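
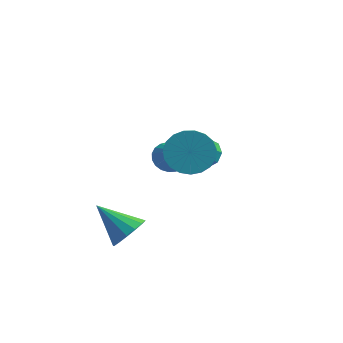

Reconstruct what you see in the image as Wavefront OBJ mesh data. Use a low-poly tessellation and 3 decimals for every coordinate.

v -1.316 -1.017 1.211
v -0.682 -0.425 1.621
v 0.011 -2.05 2.898
v -0.624 -2.643 2.489
v -1.002 -0.378 1.855
v -0.309 -2.003 3.132
v -1.377 -0.441 1.977
v -0.684 -2.067 3.254
v -1.741 -0.604 1.967
v -1.048 -2.23 3.244
v -2.032 -0.839 1.826
v -1.339 -2.464 3.103
v -2.199 -1.104 1.579
v -1.506 -2.73 2.856
v -2.213 -1.355 1.269
v -1.521 -2.98 2.546
v -2.073 -1.547 0.948
v -1.38 -3.172 2.225
v -1.801 -1.647 0.673
v -1.109 -3.272 1.95
v -1.446 -1.639 0.491
v -0.754 -3.264 1.768
v -1.068 -1.523 0.434
v -0.376 -3.148 1.711
v -0.734 -1.32 0.511
v -0.041 -2.945 1.788
v -0.499 -1.064 0.709
v 0.193 -2.689 1.986
v -0.407 -0.801 0.994
v 0.286 -2.426 2.271
v -0.471 -0.574 1.317
v 0.221 -2.2 2.594
v -2.808 -3.119 -2.274
v -2.305 -3.071 -1.615
v -4.192 -3.001 -1.226
v -2.365 -2.664 -1.739
v -2.543 -2.379 -2.007
v -2.792 -2.292 -2.346
v -3.046 -2.427 -2.665
v -3.235 -2.747 -2.88
v -3.31 -3.166 -2.933
v -3.251 -3.573 -2.808
v -3.073 -3.859 -2.541
v -2.823 -3.945 -2.202
v -2.57 -3.811 -1.882
v -2.38 -3.49 -1.667
v -3.306 1.601 -1.246
v -2.717 2.015 -1.369
v -2.654 0.959 -0.294
v -2.865 2.177 -1.159
v -3.089 2.239 -0.964
v -3.351 2.19 -0.818
v -3.604 2.04 -0.745
v -3.806 1.814 -0.759
v -3.922 1.551 -0.858
v -3.931 1.297 -1.023
v -3.832 1.095 -1.227
v -3.642 0.981 -1.434
v -3.393 0.974 -1.609
v -3.13 1.075 -1.721
v -2.897 1.267 -1.751
v -2.735 1.517 -1.693
v -2.671 1.782 -1.558
v -1.558 0.979 -0.145
v -1.274 0.526 -0.581
v -1.458 -0.312 0.169
v -1.742 0.141 0.605
v -0.942 0.707 -0.298
v -1.126 -0.131 0.453
v -0.899 1.015 0.057
v -1.083 0.177 0.807
v -1.164 1.307 0.317
v -1.348 0.469 1.068
v -1.614 1.445 0.361
v -1.798 0.606 1.111
v -2.037 1.365 0.168
v -2.221 0.527 0.918
v -2.236 1.104 -0.172
v -2.42 0.266 0.579
v -2.118 0.785 -0.499
v -2.302 -0.053 0.252
v -1.738 0.557 -0.661
v -1.922 -0.281 0.09
f 2 1 5
f 2 5 3
f 3 5 6
f 3 6 4
f 5 1 7
f 5 7 6
f 6 7 8
f 6 8 4
f 7 1 9
f 7 9 8
f 8 9 10
f 8 10 4
f 9 1 11
f 9 11 10
f 10 11 12
f 10 12 4
f 11 1 13
f 11 13 12
f 12 13 14
f 12 14 4
f 13 1 15
f 13 15 14
f 14 15 16
f 14 16 4
f 15 1 17
f 15 17 16
f 16 17 18
f 16 18 4
f 17 1 19
f 17 19 18
f 18 19 20
f 18 20 4
f 19 1 21
f 19 21 20
f 20 21 22
f 20 22 4
f 21 1 23
f 21 23 22
f 22 23 24
f 22 24 4
f 23 1 25
f 23 25 24
f 24 25 26
f 24 26 4
f 25 1 27
f 25 27 26
f 26 27 28
f 26 28 4
f 27 1 29
f 27 29 28
f 28 29 30
f 28 30 4
f 29 1 31
f 29 31 30
f 30 31 32
f 30 32 4
f 31 1 2
f 31 2 32
f 32 2 3
f 32 3 4
f 34 33 36
f 34 36 35
f 36 33 37
f 36 37 35
f 37 33 38
f 37 38 35
f 38 33 39
f 38 39 35
f 39 33 40
f 39 40 35
f 40 33 41
f 40 41 35
f 41 33 42
f 41 42 35
f 42 33 43
f 42 43 35
f 43 33 44
f 43 44 35
f 44 33 45
f 44 45 35
f 45 33 46
f 45 46 35
f 46 33 34
f 46 34 35
f 48 47 50
f 48 50 49
f 50 47 51
f 50 51 49
f 51 47 52
f 51 52 49
f 52 47 53
f 52 53 49
f 53 47 54
f 53 54 49
f 54 47 55
f 54 55 49
f 55 47 56
f 55 56 49
f 56 47 57
f 56 57 49
f 57 47 58
f 57 58 49
f 58 47 59
f 58 59 49
f 59 47 60
f 59 60 49
f 60 47 61
f 60 61 49
f 61 47 62
f 61 62 49
f 62 47 63
f 62 63 49
f 63 47 48
f 63 48 49
f 65 64 68
f 65 68 66
f 66 68 69
f 66 69 67
f 68 64 70
f 68 70 69
f 69 70 71
f 69 71 67
f 70 64 72
f 70 72 71
f 71 72 73
f 71 73 67
f 72 64 74
f 72 74 73
f 73 74 75
f 73 75 67
f 74 64 76
f 74 76 75
f 75 76 77
f 75 77 67
f 76 64 78
f 76 78 77
f 77 78 79
f 77 79 67
f 78 64 80
f 78 80 79
f 79 80 81
f 79 81 67
f 80 64 82
f 80 82 81
f 81 82 83
f 81 83 67
f 82 64 65
f 82 65 83
f 83 65 66
f 83 66 67



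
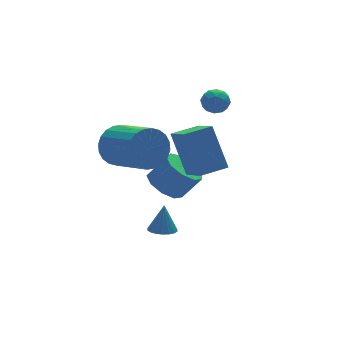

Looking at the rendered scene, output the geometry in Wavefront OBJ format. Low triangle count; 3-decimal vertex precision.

v 1.209 -1.29 -0.184
v 1.06 -0.22 1.663
v 1.327 0.077 -0.967
v 1.178 1.148 0.881
v 2.462 -1.328 -0.061
v 2.313 -0.257 1.787
v 2.58 0.04 -0.843
v 2.431 1.11 1.004
v 2.773 1.405 2.217
v 3.078 1.918 1.955
v 3.662 0.842 2.145
v 3.967 1.355 1.883
v 3.786 1.368 2.509
v 3.237 1.716 2.554
v 3.503 1.044 1.546
v 2.954 1.392 1.591
v 3.529 1.695 1.54
v 3.703 1.896 2.135
v 3.037 0.864 1.965
v 3.211 1.065 2.56
v 2.847 1.711 2.092
v 3.893 1.049 2.008
v 3.786 1.057 2.376
v 3.965 1.358 2.222
v 2.941 1.592 2.444
v 3.12 1.894 2.29
v 3.536 1.571 2.616
v 3.62 0.866 1.81
v 3.799 1.168 1.656
v 2.775 1.402 1.878
v 2.954 1.703 1.724
v 3.204 1.189 1.484
v 3.291 1.882 1.694
v 3.814 1.551 1.652
v 3.542 1.368 1.454
v 3.219 1.572 1.48
v 3.394 2 2.044
v 3.917 1.669 2.002
v 3.811 1.676 2.37
v 3.488 1.881 2.396
v 3.659 1.868 1.801
v 2.823 1.091 2.098
v 3.346 0.76 2.056
v 3.252 0.879 1.704
v 2.929 1.084 1.73
v 2.926 1.209 2.448
v 3.449 0.878 2.406
v 3.521 1.188 2.62
v 3.198 1.392 2.646
v 3.081 0.892 2.299
v -0.736 1.969 0.318
v -0.292 1.701 -0.56
v 0.101 -0.218 0.224
v -0.344 0.051 1.102
v 0.018 1.847 -0.358
v 0.411 -0.071 0.427
v 0.213 2.012 -0.053
v 0.606 0.093 0.732
v 0.263 2.171 0.309
v 0.656 0.252 1.094
v 0.162 2.298 0.672
v 0.555 0.379 1.457
v -0.077 2.376 0.981
v 0.316 0.457 1.766
v -0.415 2.392 1.189
v -0.023 0.473 1.974
v -0.803 2.343 1.264
v -0.41 0.424 2.049
v -1.181 2.238 1.196
v -0.788 0.319 1.98
v -1.491 2.091 0.993
v -1.098 0.173 1.778
v -1.686 1.927 0.688
v -1.293 0.008 1.473
v -1.736 1.768 0.326
v -1.343 -0.151 1.111
v -1.635 1.641 -0.037
v -1.242 -0.278 0.748
v -1.396 1.563 -0.346
v -1.003 -0.356 0.439
v -1.057 1.547 -0.554
v -0.665 -0.372 0.231
v -0.67 1.596 -0.629
v -0.277 -0.323 0.156
v 0.215 0.045 -3.961
v 0.698 0.398 -4.124
v 0.445 0.315 -2.699
v 0.488 0.577 -4.124
v 0.224 0.651 -4.092
v -0.041 0.605 -4.034
v -0.256 0.448 -3.961
v -0.378 0.211 -3.888
v -0.382 -0.059 -3.829
v -0.268 -0.308 -3.797
v -0.058 -0.487 -3.797
v 0.206 -0.561 -3.829
v 0.472 -0.515 -3.887
v 0.687 -0.358 -3.96
v 0.808 -0.121 -4.033
v 0.812 0.149 -4.092
v 1.123 1.561 -2.456
v 1.882 1.502 -3.008
v 2.636 1.18 -1.935
v 1.877 1.239 -1.384
v 1.819 2.102 -2.783
v 2.573 1.78 -1.711
v 1.43 2.448 -2.406
v 2.184 2.126 -1.334
v 0.897 2.379 -2.052
v 1.652 2.057 -0.98
v 0.471 1.928 -1.887
v 1.225 1.606 -0.815
v 0.349 1.304 -1.989
v 1.103 0.982 -0.916
v 0.589 0.801 -2.309
v 1.344 0.479 -1.236
v 1.079 0.654 -2.698
v 1.834 0.332 -1.626
v 1.59 0.931 -2.974
v 2.344 0.609 -1.902
f 2 4 1
f 5 2 1
f 1 4 3
f 3 5 1
f 2 8 4
f 6 2 5
f 6 8 2
f 4 8 3
f 7 5 3
f 3 8 7
f 7 6 5
f 8 6 7
f 9 46 25
f 46 20 49
f 25 49 14
f 46 49 25
f 9 25 21
f 25 14 26
f 21 26 10
f 25 26 21
f 9 21 30
f 21 10 31
f 30 31 16
f 21 31 30
f 9 30 42
f 30 16 45
f 42 45 19
f 30 45 42
f 9 42 46
f 42 19 50
f 46 50 20
f 42 50 46
f 10 26 37
f 26 14 40
f 37 40 18
f 26 40 37
f 14 49 27
f 49 20 48
f 27 48 13
f 49 48 27
f 20 50 47
f 50 19 43
f 47 43 11
f 50 43 47
f 19 45 44
f 45 16 32
f 44 32 15
f 45 32 44
f 16 31 36
f 31 10 33
f 36 33 17
f 31 33 36
f 12 38 24
f 38 18 39
f 24 39 13
f 38 39 24
f 12 24 22
f 24 13 23
f 22 23 11
f 24 23 22
f 12 22 29
f 22 11 28
f 29 28 15
f 22 28 29
f 12 29 34
f 29 15 35
f 34 35 17
f 29 35 34
f 12 34 38
f 34 17 41
f 38 41 18
f 34 41 38
f 13 39 27
f 39 18 40
f 27 40 14
f 39 40 27
f 11 23 47
f 23 13 48
f 47 48 20
f 23 48 47
f 15 28 44
f 28 11 43
f 44 43 19
f 28 43 44
f 17 35 36
f 35 15 32
f 36 32 16
f 35 32 36
f 18 41 37
f 41 17 33
f 37 33 10
f 41 33 37
f 52 51 55
f 52 55 53
f 53 55 56
f 53 56 54
f 55 51 57
f 55 57 56
f 56 57 58
f 56 58 54
f 57 51 59
f 57 59 58
f 58 59 60
f 58 60 54
f 59 51 61
f 59 61 60
f 60 61 62
f 60 62 54
f 61 51 63
f 61 63 62
f 62 63 64
f 62 64 54
f 63 51 65
f 63 65 64
f 64 65 66
f 64 66 54
f 65 51 67
f 65 67 66
f 66 67 68
f 66 68 54
f 67 51 69
f 67 69 68
f 68 69 70
f 68 70 54
f 69 51 71
f 69 71 70
f 70 71 72
f 70 72 54
f 71 51 73
f 71 73 72
f 72 73 74
f 72 74 54
f 73 51 75
f 73 75 74
f 74 75 76
f 74 76 54
f 75 51 77
f 75 77 76
f 76 77 78
f 76 78 54
f 77 51 79
f 77 79 78
f 78 79 80
f 78 80 54
f 79 51 81
f 79 81 80
f 80 81 82
f 80 82 54
f 81 51 83
f 81 83 82
f 82 83 84
f 82 84 54
f 83 51 52
f 83 52 84
f 84 52 53
f 84 53 54
f 86 85 88
f 86 88 87
f 88 85 89
f 88 89 87
f 89 85 90
f 89 90 87
f 90 85 91
f 90 91 87
f 91 85 92
f 91 92 87
f 92 85 93
f 92 93 87
f 93 85 94
f 93 94 87
f 94 85 95
f 94 95 87
f 95 85 96
f 95 96 87
f 96 85 97
f 96 97 87
f 97 85 98
f 97 98 87
f 98 85 99
f 98 99 87
f 99 85 100
f 99 100 87
f 100 85 86
f 100 86 87
f 102 101 105
f 102 105 103
f 103 105 106
f 103 106 104
f 105 101 107
f 105 107 106
f 106 107 108
f 106 108 104
f 107 101 109
f 107 109 108
f 108 109 110
f 108 110 104
f 109 101 111
f 109 111 110
f 110 111 112
f 110 112 104
f 111 101 113
f 111 113 112
f 112 113 114
f 112 114 104
f 113 101 115
f 113 115 114
f 114 115 116
f 114 116 104
f 115 101 117
f 115 117 116
f 116 117 118
f 116 118 104
f 117 101 119
f 117 119 118
f 118 119 120
f 118 120 104
f 119 101 102
f 119 102 120
f 120 102 103
f 120 103 104



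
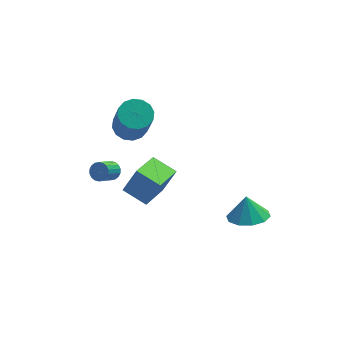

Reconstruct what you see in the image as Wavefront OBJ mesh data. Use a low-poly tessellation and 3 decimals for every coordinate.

v -0.362 3.154 1.151
v 0.097 3.815 1.482
v 0.181 2.807 3.379
v -0.278 2.146 3.049
v -0.334 3.922 1.558
v -0.25 2.915 3.456
v -0.772 3.824 1.525
v -0.688 2.816 3.423
v -1.1 3.546 1.392
v -1.016 2.538 3.29
v -1.231 3.163 1.195
v -1.147 2.155 3.092
v -1.129 2.777 0.985
v -1.045 1.77 2.883
v -0.821 2.493 0.821
v -0.737 1.485 2.718
v -0.39 2.385 0.744
v -0.306 1.378 2.642
v 0.048 2.484 0.777
v 0.132 1.476 2.675
v 0.376 2.762 0.91
v 0.46 1.754 2.808
v 0.507 3.145 1.108
v 0.591 2.137 3.005
v 0.405 3.53 1.317
v 0.489 2.523 3.215
v 3.859 -2.878 -0.737
v 4.85 -2.646 -0.808
v 3.841 -2.462 0.377
v 4.519 -2.145 -1
v 3.935 -1.925 -1.092
v 3.323 -2.068 -1.048
v 2.915 -2.521 -0.886
v 2.868 -3.11 -0.667
v 3.2 -3.611 -0.475
v 3.783 -3.831 -0.383
v 4.395 -3.688 -0.426
v 4.803 -3.235 -0.589
v -0.682 -1.876 0.238
v 0.001 -1.751 1.431
v -1.588 -1.001 0.664
v -0.905 -0.875 1.857
v 0.425 -0.345 -0.557
v 1.108 -0.219 0.636
v -0.481 0.531 -0.131
v 0.202 0.656 1.062
v -1.447 2.578 -1.635
v -1.174 2.134 -1.734
v -1.861 1.559 -1.044
v -2.133 2.002 -0.945
v -1.062 2.224 -1.547
v -1.748 1.649 -0.858
v -1.026 2.384 -1.377
v -1.712 1.809 -0.688
v -1.073 2.582 -1.259
v -1.76 2.007 -0.57
v -1.195 2.78 -1.215
v -1.881 2.204 -0.525
v -1.366 2.937 -1.254
v -2.052 2.362 -0.565
v -1.553 3.023 -1.368
v -2.239 2.448 -0.679
v -1.719 3.021 -1.536
v -2.406 2.446 -0.846
v -1.832 2.931 -1.722
v -2.518 2.356 -1.033
v -1.868 2.771 -1.892
v -2.554 2.196 -1.203
v -1.82 2.573 -2.01
v -2.507 1.998 -1.321
v -1.699 2.376 -2.055
v -2.385 1.8 -1.365
v -1.528 2.218 -2.015
v -2.214 1.643 -1.326
v -1.341 2.132 -1.901
v -2.027 1.557 -1.212
f 2 1 5
f 2 5 3
f 3 5 6
f 3 6 4
f 5 1 7
f 5 7 6
f 6 7 8
f 6 8 4
f 7 1 9
f 7 9 8
f 8 9 10
f 8 10 4
f 9 1 11
f 9 11 10
f 10 11 12
f 10 12 4
f 11 1 13
f 11 13 12
f 12 13 14
f 12 14 4
f 13 1 15
f 13 15 14
f 14 15 16
f 14 16 4
f 15 1 17
f 15 17 16
f 16 17 18
f 16 18 4
f 17 1 19
f 17 19 18
f 18 19 20
f 18 20 4
f 19 1 21
f 19 21 20
f 20 21 22
f 20 22 4
f 21 1 23
f 21 23 22
f 22 23 24
f 22 24 4
f 23 1 25
f 23 25 24
f 24 25 26
f 24 26 4
f 25 1 2
f 25 2 26
f 26 2 3
f 26 3 4
f 28 27 30
f 28 30 29
f 30 27 31
f 30 31 29
f 31 27 32
f 31 32 29
f 32 27 33
f 32 33 29
f 33 27 34
f 33 34 29
f 34 27 35
f 34 35 29
f 35 27 36
f 35 36 29
f 36 27 37
f 36 37 29
f 37 27 38
f 37 38 29
f 38 27 28
f 38 28 29
f 40 42 39
f 43 40 39
f 39 42 41
f 41 43 39
f 40 46 42
f 44 40 43
f 44 46 40
f 42 46 41
f 45 43 41
f 41 46 45
f 45 44 43
f 46 44 45
f 48 47 51
f 48 51 49
f 49 51 52
f 49 52 50
f 51 47 53
f 51 53 52
f 52 53 54
f 52 54 50
f 53 47 55
f 53 55 54
f 54 55 56
f 54 56 50
f 55 47 57
f 55 57 56
f 56 57 58
f 56 58 50
f 57 47 59
f 57 59 58
f 58 59 60
f 58 60 50
f 59 47 61
f 59 61 60
f 60 61 62
f 60 62 50
f 61 47 63
f 61 63 62
f 62 63 64
f 62 64 50
f 63 47 65
f 63 65 64
f 64 65 66
f 64 66 50
f 65 47 67
f 65 67 66
f 66 67 68
f 66 68 50
f 67 47 69
f 67 69 68
f 68 69 70
f 68 70 50
f 69 47 71
f 69 71 70
f 70 71 72
f 70 72 50
f 71 47 73
f 71 73 72
f 72 73 74
f 72 74 50
f 73 47 75
f 73 75 74
f 74 75 76
f 74 76 50
f 75 47 48
f 75 48 76
f 76 48 49
f 76 49 50



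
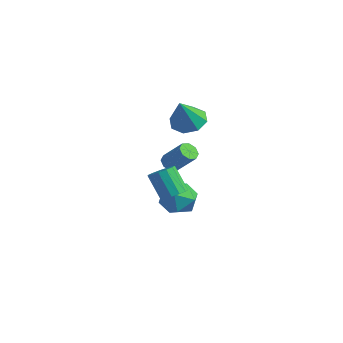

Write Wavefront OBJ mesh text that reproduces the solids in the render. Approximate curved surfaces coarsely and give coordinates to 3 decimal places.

v 0.178 1.896 -1.214
v 0.631 1.975 -1.629
v 1.755 2.303 -0.342
v 1.302 2.224 0.074
v 0.402 2.379 -1.532
v 1.526 2.706 -0.245
v 0.041 2.5 -1.248
v 1.166 2.828 0.039
v -0.239 2.267 -0.944
v 0.885 2.595 0.343
v -0.275 1.817 -0.798
v 0.849 2.145 0.489
v -0.046 1.414 -0.895
v 1.078 1.741 0.392
v 0.314 1.292 -1.179
v 1.439 1.62 0.108
v 0.595 1.525 -1.483
v 1.719 1.853 -0.196
v 0.592 2.38 -4.295
v 1.744 2.018 -4.344
v 0.336 1.342 -2.656
v 1.488 0.98 -2.705
v 1.228 2.135 -2.461
v 1.386 2.776 -3.473
v 0.694 0.584 -3.527
v 0.852 1.225 -4.539
v 1.807 0.907 -3.87
v 2.137 1.866 -3.211
v -0.057 1.494 -3.789
v 0.273 2.453 -3.13
v 3.659 -1.043 -0.777
v 4.079 -1.616 -0.479
v 3.1 -1.63 0.874
v 2.681 -1.057 0.577
v 4.262 -1.247 -0.343
v 3.283 -1.261 1.01
v 4.254 -0.814 -0.344
v 3.275 -0.827 1.009
v 4.057 -0.453 -0.483
v 3.078 -0.466 0.87
v 3.734 -0.279 -0.715
v 2.755 -0.293 0.638
v 3.387 -0.349 -0.967
v 2.408 -0.362 0.386
v 3.127 -0.638 -1.158
v 2.148 -0.652 0.195
v 3.036 -1.057 -1.228
v 2.057 -1.07 0.125
v 3.142 -1.471 -1.155
v 2.164 -1.484 0.198
v 3.413 -1.749 -0.961
v 2.435 -1.763 0.392
v 3.762 -1.803 -0.709
v 2.784 -1.817 0.644
v 1.287 2.177 2.472
v 1.752 1.371 1.986
v 1.553 1.283 4.208
v 2.274 1.944 2.201
v 2.217 2.653 2.575
v 1.616 3.083 2.889
v 0.821 2.983 2.959
v 0.3 2.41 2.744
v 0.356 1.701 2.37
v 0.958 1.271 2.056
f 2 1 5
f 2 5 3
f 3 5 6
f 3 6 4
f 5 1 7
f 5 7 6
f 6 7 8
f 6 8 4
f 7 1 9
f 7 9 8
f 8 9 10
f 8 10 4
f 9 1 11
f 9 11 10
f 10 11 12
f 10 12 4
f 11 1 13
f 11 13 12
f 12 13 14
f 12 14 4
f 13 1 15
f 13 15 14
f 14 15 16
f 14 16 4
f 15 1 17
f 15 17 16
f 16 17 18
f 16 18 4
f 17 1 2
f 17 2 18
f 18 2 3
f 18 3 4
f 19 30 24
f 19 24 20
f 19 20 26
f 19 26 29
f 19 29 30
f 20 24 28
f 24 30 23
f 30 29 21
f 29 26 25
f 26 20 27
f 22 28 23
f 22 23 21
f 22 21 25
f 22 25 27
f 22 27 28
f 23 28 24
f 21 23 30
f 25 21 29
f 27 25 26
f 28 27 20
f 32 31 35
f 32 35 33
f 33 35 36
f 33 36 34
f 35 31 37
f 35 37 36
f 36 37 38
f 36 38 34
f 37 31 39
f 37 39 38
f 38 39 40
f 38 40 34
f 39 31 41
f 39 41 40
f 40 41 42
f 40 42 34
f 41 31 43
f 41 43 42
f 42 43 44
f 42 44 34
f 43 31 45
f 43 45 44
f 44 45 46
f 44 46 34
f 45 31 47
f 45 47 46
f 46 47 48
f 46 48 34
f 47 31 49
f 47 49 48
f 48 49 50
f 48 50 34
f 49 31 51
f 49 51 50
f 50 51 52
f 50 52 34
f 51 31 53
f 51 53 52
f 52 53 54
f 52 54 34
f 53 31 32
f 53 32 54
f 54 32 33
f 54 33 34
f 56 55 58
f 56 58 57
f 58 55 59
f 58 59 57
f 59 55 60
f 59 60 57
f 60 55 61
f 60 61 57
f 61 55 62
f 61 62 57
f 62 55 63
f 62 63 57
f 63 55 64
f 63 64 57
f 64 55 56
f 64 56 57



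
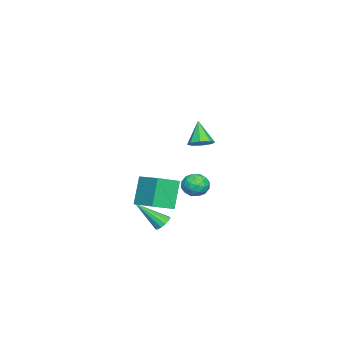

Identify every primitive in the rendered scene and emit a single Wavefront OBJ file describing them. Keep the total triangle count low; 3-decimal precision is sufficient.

v 1.28 1.014 2.892
v 1.847 0.609 3.11
v 0.5 0.606 4.168
v 1.876 1.135 3.296
v 1.556 1.59 3.245
v 1.074 1.707 2.988
v 0.713 1.418 2.674
v 0.684 0.892 2.489
v 1.004 0.437 2.539
v 1.486 0.32 2.797
v -0.801 -1.787 -4.485
v -0.519 -2.109 -4.877
v -0.479 -3.273 -3.035
v -0.294 -1.92 -4.733
v -0.229 -1.689 -4.511
v -0.347 -1.49 -4.28
v -0.608 -1.384 -4.114
v -0.93 -1.407 -4.066
v -1.212 -1.551 -4.151
v -1.362 -1.769 -4.341
v -1.335 -1.993 -4.578
v -1.137 -2.152 -4.784
v -0.833 -2.195 -4.896
v -1.626 0.611 -1.331
v -0.785 0.578 -1.322
v -1.675 -0.718 -1.618
v -0.834 -0.751 -1.609
v -1.258 -0.624 -0.893
v -1.228 0.198 -0.716
v -1.232 -0.338 -2.224
v -1.202 0.484 -2.047
v -0.542 -0.008 -1.874
v -0.558 -0.185 -1.051
v -1.902 0.045 -1.889
v -1.918 -0.132 -1.066
v -1.201 0.712 -1.302
v -1.259 -0.852 -1.638
v -1.508 -0.777 -1.218
v -1.014 -0.796 -1.212
v -1.461 0.488 -0.946
v -0.967 0.469 -0.94
v -1.245 -0.238 -0.688
v -1.493 -0.609 -2
v -0.999 -0.628 -1.994
v -1.446 0.656 -1.728
v -0.952 0.637 -1.722
v -1.215 0.098 -2.252
v -0.564 0.347 -1.62
v -0.593 -0.434 -1.789
v -0.827 -0.191 -2.15
v -0.809 0.292 -2.046
v -0.574 0.244 -1.137
v -0.602 -0.538 -1.305
v -0.851 -0.463 -0.885
v -0.834 0.02 -0.781
v -0.431 -0.101 -1.461
v -1.858 0.398 -1.635
v -1.886 -0.384 -1.803
v -1.626 -0.16 -2.159
v -1.609 0.323 -2.055
v -1.867 0.294 -1.151
v -1.896 -0.487 -1.32
v -1.651 -0.432 -0.894
v -1.633 0.051 -0.79
v -2.029 -0.039 -1.479
v -3.06 -4.274 -4.431
v -4.003 -4.261 -2.656
v -4.071 -3.309 -4.975
v -5.015 -3.297 -3.2
v -1.965 -2.803 -3.86
v -2.909 -2.791 -2.085
v -2.977 -1.839 -4.404
v -3.92 -1.826 -2.629
f 2 1 4
f 2 4 3
f 4 1 5
f 4 5 3
f 5 1 6
f 5 6 3
f 6 1 7
f 6 7 3
f 7 1 8
f 7 8 3
f 8 1 9
f 8 9 3
f 9 1 10
f 9 10 3
f 10 1 2
f 10 2 3
f 12 11 14
f 12 14 13
f 14 11 15
f 14 15 13
f 15 11 16
f 15 16 13
f 16 11 17
f 16 17 13
f 17 11 18
f 17 18 13
f 18 11 19
f 18 19 13
f 19 11 20
f 19 20 13
f 20 11 21
f 20 21 13
f 21 11 22
f 21 22 13
f 22 11 23
f 22 23 13
f 23 11 12
f 23 12 13
f 24 61 40
f 61 35 64
f 40 64 29
f 61 64 40
f 24 40 36
f 40 29 41
f 36 41 25
f 40 41 36
f 24 36 45
f 36 25 46
f 45 46 31
f 36 46 45
f 24 45 57
f 45 31 60
f 57 60 34
f 45 60 57
f 24 57 61
f 57 34 65
f 61 65 35
f 57 65 61
f 25 41 52
f 41 29 55
f 52 55 33
f 41 55 52
f 29 64 42
f 64 35 63
f 42 63 28
f 64 63 42
f 35 65 62
f 65 34 58
f 62 58 26
f 65 58 62
f 34 60 59
f 60 31 47
f 59 47 30
f 60 47 59
f 31 46 51
f 46 25 48
f 51 48 32
f 46 48 51
f 27 53 39
f 53 33 54
f 39 54 28
f 53 54 39
f 27 39 37
f 39 28 38
f 37 38 26
f 39 38 37
f 27 37 44
f 37 26 43
f 44 43 30
f 37 43 44
f 27 44 49
f 44 30 50
f 49 50 32
f 44 50 49
f 27 49 53
f 49 32 56
f 53 56 33
f 49 56 53
f 28 54 42
f 54 33 55
f 42 55 29
f 54 55 42
f 26 38 62
f 38 28 63
f 62 63 35
f 38 63 62
f 30 43 59
f 43 26 58
f 59 58 34
f 43 58 59
f 32 50 51
f 50 30 47
f 51 47 31
f 50 47 51
f 33 56 52
f 56 32 48
f 52 48 25
f 56 48 52
f 67 69 66
f 70 67 66
f 66 69 68
f 68 70 66
f 67 73 69
f 71 67 70
f 71 73 67
f 69 73 68
f 72 70 68
f 68 73 72
f 72 71 70
f 73 71 72



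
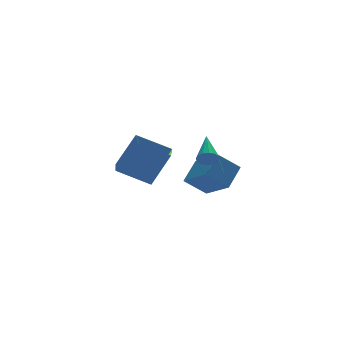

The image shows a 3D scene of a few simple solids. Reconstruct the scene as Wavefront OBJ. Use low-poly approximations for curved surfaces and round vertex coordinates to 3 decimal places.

v -3.019 -2.986 2.059
v -1.732 -2.404 3.53
v -2.476 -1.677 1.066
v -1.188 -1.096 2.538
v -1.672 -4.104 1.322
v -0.384 -3.523 2.794
v -1.128 -2.796 0.33
v 0.159 -2.214 1.801
v 2.989 -0.192 -0.713
v 4.023 0.562 0.23
v 2.638 1.621 -1.776
v 3.672 2.374 -0.832
v 4.108 -0.534 -1.668
v 5.142 0.219 -0.724
v 3.757 1.278 -2.73
v 4.791 2.032 -1.787
v 2.78 -0.87 0.651
v 2.987 -1.211 1.085
v 3.44 0.67 1.549
v 3.216 -1.192 0.884
v 3.328 -1.086 0.62
v 3.294 -0.922 0.365
v 3.122 -0.744 0.186
v 2.858 -0.6 0.132
v 2.574 -0.528 0.217
v 2.345 -0.547 0.418
v 2.233 -0.653 0.682
v 2.267 -0.817 0.937
v 2.439 -0.995 1.116
v 2.703 -1.139 1.17
f 2 4 1
f 5 2 1
f 1 4 3
f 3 5 1
f 2 8 4
f 6 2 5
f 6 8 2
f 4 8 3
f 7 5 3
f 3 8 7
f 7 6 5
f 8 6 7
f 10 12 9
f 13 10 9
f 9 12 11
f 11 13 9
f 10 16 12
f 14 10 13
f 14 16 10
f 12 16 11
f 15 13 11
f 11 16 15
f 15 14 13
f 16 14 15
f 18 17 20
f 18 20 19
f 20 17 21
f 20 21 19
f 21 17 22
f 21 22 19
f 22 17 23
f 22 23 19
f 23 17 24
f 23 24 19
f 24 17 25
f 24 25 19
f 25 17 26
f 25 26 19
f 26 17 27
f 26 27 19
f 27 17 28
f 27 28 19
f 28 17 29
f 28 29 19
f 29 17 30
f 29 30 19
f 30 17 18
f 30 18 19



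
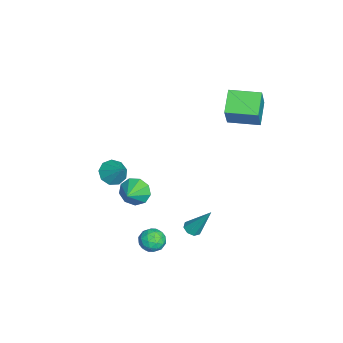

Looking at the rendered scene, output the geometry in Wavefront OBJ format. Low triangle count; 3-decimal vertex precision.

v 2.553 0.66 -2.867
v 3.068 0.793 -3.043
v 2.907 1.7 -1.053
v 2.775 1.086 -3.154
v 2.353 1.13 -3.097
v 2.048 0.898 -2.904
v 2.039 0.527 -2.69
v 2.331 0.234 -2.579
v 2.754 0.19 -2.636
v 3.059 0.422 -2.829
v 2.982 -2.426 0.49
v 3.407 -1.814 -0.032
v 4.158 -2.714 1.11
v 3.2 -1.542 0.488
v 2.891 -1.684 1.009
v 2.624 -2.172 1.288
v 2.525 -2.779 1.193
v 2.64 -3.221 0.77
v 2.914 -3.291 0.216
v 3.221 -2.955 -0.21
v 3.415 -2.372 -0.308
v 3.39 -0.727 -3.092
v 4.056 -1.089 -3.406
v 2.704 -1.851 -3.254
v 3.37 -2.213 -3.568
v 3.347 -2.015 -2.773
v 3.772 -1.32 -2.672
v 2.988 -1.62 -3.988
v 3.413 -0.925 -3.887
v 3.808 -1.64 -3.96
v 4.03 -1.884 -3.209
v 2.73 -1.056 -3.451
v 2.952 -1.3 -2.7
v 3.783 -0.809 -3.234
v 2.977 -2.131 -3.426
v 2.963 -2.014 -2.958
v 3.355 -2.227 -3.143
v 3.616 -0.945 -2.803
v 4.008 -1.158 -2.988
v 3.591 -1.702 -2.616
v 2.752 -1.782 -3.672
v 3.144 -1.995 -3.857
v 3.405 -0.713 -3.517
v 3.797 -0.926 -3.702
v 3.169 -1.238 -4.044
v 4.029 -1.346 -3.745
v 3.626 -2.007 -3.84
v 3.401 -1.658 -4.087
v 3.651 -1.25 -4.028
v 4.159 -1.489 -3.303
v 3.756 -2.15 -3.399
v 3.743 -2.034 -2.931
v 3.992 -1.625 -2.872
v 4.013 -1.814 -3.629
v 3.004 -0.79 -3.261
v 2.601 -1.451 -3.357
v 2.768 -1.315 -3.788
v 3.017 -0.906 -3.729
v 3.134 -0.933 -2.82
v 2.731 -1.594 -2.915
v 3.109 -1.69 -2.632
v 3.359 -1.282 -2.573
v 2.747 -1.126 -3.031
v -2.431 -4.298 -2.708
v -1.958 -3.894 -3.345
v -1.549 -3.602 -1.612
v -2.431 -3.547 -3.185
v -2.904 -3.55 -2.802
v -3.156 -3.904 -2.376
v -3.069 -4.442 -2.104
v -2.683 -4.913 -2.116
v -2.179 -5.096 -2.405
v -1.793 -4.906 -2.835
v -1.706 -4.431 -3.207
v -4.151 2.298 2.837
v -3.227 2.182 4.424
v -3.971 4.179 2.87
v -3.048 4.063 4.457
v -2.732 2.177 2.003
v -1.809 2.061 3.59
v -2.553 4.058 2.036
v -1.629 3.942 3.623
f 2 1 4
f 2 4 3
f 4 1 5
f 4 5 3
f 5 1 6
f 5 6 3
f 6 1 7
f 6 7 3
f 7 1 8
f 7 8 3
f 8 1 9
f 8 9 3
f 9 1 10
f 9 10 3
f 10 1 2
f 10 2 3
f 12 11 14
f 12 14 13
f 14 11 15
f 14 15 13
f 15 11 16
f 15 16 13
f 16 11 17
f 16 17 13
f 17 11 18
f 17 18 13
f 18 11 19
f 18 19 13
f 19 11 20
f 19 20 13
f 20 11 21
f 20 21 13
f 21 11 12
f 21 12 13
f 22 59 38
f 59 33 62
f 38 62 27
f 59 62 38
f 22 38 34
f 38 27 39
f 34 39 23
f 38 39 34
f 22 34 43
f 34 23 44
f 43 44 29
f 34 44 43
f 22 43 55
f 43 29 58
f 55 58 32
f 43 58 55
f 22 55 59
f 55 32 63
f 59 63 33
f 55 63 59
f 23 39 50
f 39 27 53
f 50 53 31
f 39 53 50
f 27 62 40
f 62 33 61
f 40 61 26
f 62 61 40
f 33 63 60
f 63 32 56
f 60 56 24
f 63 56 60
f 32 58 57
f 58 29 45
f 57 45 28
f 58 45 57
f 29 44 49
f 44 23 46
f 49 46 30
f 44 46 49
f 25 51 37
f 51 31 52
f 37 52 26
f 51 52 37
f 25 37 35
f 37 26 36
f 35 36 24
f 37 36 35
f 25 35 42
f 35 24 41
f 42 41 28
f 35 41 42
f 25 42 47
f 42 28 48
f 47 48 30
f 42 48 47
f 25 47 51
f 47 30 54
f 51 54 31
f 47 54 51
f 26 52 40
f 52 31 53
f 40 53 27
f 52 53 40
f 24 36 60
f 36 26 61
f 60 61 33
f 36 61 60
f 28 41 57
f 41 24 56
f 57 56 32
f 41 56 57
f 30 48 49
f 48 28 45
f 49 45 29
f 48 45 49
f 31 54 50
f 54 30 46
f 50 46 23
f 54 46 50
f 65 64 67
f 65 67 66
f 67 64 68
f 67 68 66
f 68 64 69
f 68 69 66
f 69 64 70
f 69 70 66
f 70 64 71
f 70 71 66
f 71 64 72
f 71 72 66
f 72 64 73
f 72 73 66
f 73 64 74
f 73 74 66
f 74 64 65
f 74 65 66
f 76 78 75
f 79 76 75
f 75 78 77
f 77 79 75
f 76 82 78
f 80 76 79
f 80 82 76
f 78 82 77
f 81 79 77
f 77 82 81
f 81 80 79
f 82 80 81



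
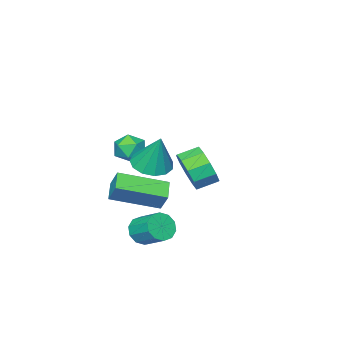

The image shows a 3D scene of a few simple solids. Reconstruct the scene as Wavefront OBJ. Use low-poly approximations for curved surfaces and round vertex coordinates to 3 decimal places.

v 1.441 2.825 -2.106
v 2.151 2.813 -2.104
v 2.169 3.902 -1.452
v 1.459 3.915 -1.454
v 2.02 3.029 -2.463
v 2.038 4.119 -1.81
v 1.669 3.168 -2.685
v 1.686 4.258 -2.032
v 1.23 3.176 -2.686
v 1.247 4.266 -2.034
v 0.872 3.05 -2.466
v 0.889 4.139 -1.813
v 0.731 2.838 -2.108
v 0.749 3.927 -1.456
v 0.862 2.621 -1.75
v 0.88 3.711 -1.097
v 1.214 2.482 -1.528
v 1.231 3.572 -0.875
v 1.653 2.474 -1.526
v 1.67 3.564 -0.874
v 2.011 2.601 -1.747
v 2.028 3.69 -1.094
v 1.084 2.982 1.621
v 1.949 2.822 1.606
v 1.236 3.658 3.239
v 1.888 3.278 1.421
v 1.572 3.641 1.3
v 1.1 3.794 1.281
v 0.624 3.689 1.369
v 0.293 3.36 1.538
v 0.214 2.912 1.733
v 0.41 2.485 1.892
v 0.82 2.217 1.965
v 1.314 2.191 1.929
v 1.735 2.417 1.795
v -0.392 2.065 -0.908
v -0.287 2.593 -0.065
v 0.265 2.642 -1.351
v 0.37 3.17 -0.508
v 1.21 0.73 -0.272
v 1.315 1.258 0.571
v 1.867 1.307 -0.715
v 1.972 1.835 0.128
v -3.187 0.691 -1.159
v -2.685 0.87 -0.243
v -3.511 1.349 0.116
v -4.013 1.169 -0.801
v -2.565 1.375 -0.642
v -3.391 1.854 -0.283
v -2.683 1.62 -1.238
v -3.509 2.098 -0.88
v -2.993 1.509 -1.805
v -3.819 1.988 -1.446
v -3.377 1.085 -2.125
v -4.203 1.564 -1.766
v -3.689 0.511 -2.076
v -4.515 0.99 -1.717
v -3.809 0.006 -1.677
v -4.635 0.485 -1.318
v -3.691 -0.238 -1.08
v -4.517 0.24 -0.722
v -3.381 -0.128 -0.514
v -4.207 0.351 -0.155
v -2.997 0.296 -0.194
v -3.823 0.775 0.165
v -0.023 1.443 2.009
v 0.318 1.808 1.44
v 0.762 0.512 1.88
v 1.103 0.877 1.311
v 1.164 1.138 2.019
v 0.679 1.714 2.098
v 0.401 0.606 1.222
v -0.084 1.182 1.301
v 0.58 1.291 0.953
v 1.051 1.62 1.446
v 0.029 0.7 1.874
v 0.5 1.029 2.367
f 2 1 5
f 2 5 3
f 3 5 6
f 3 6 4
f 5 1 7
f 5 7 6
f 6 7 8
f 6 8 4
f 7 1 9
f 7 9 8
f 8 9 10
f 8 10 4
f 9 1 11
f 9 11 10
f 10 11 12
f 10 12 4
f 11 1 13
f 11 13 12
f 12 13 14
f 12 14 4
f 13 1 15
f 13 15 14
f 14 15 16
f 14 16 4
f 15 1 17
f 15 17 16
f 16 17 18
f 16 18 4
f 17 1 19
f 17 19 18
f 18 19 20
f 18 20 4
f 19 1 21
f 19 21 20
f 20 21 22
f 20 22 4
f 21 1 2
f 21 2 22
f 22 2 3
f 22 3 4
f 24 23 26
f 24 26 25
f 26 23 27
f 26 27 25
f 27 23 28
f 27 28 25
f 28 23 29
f 28 29 25
f 29 23 30
f 29 30 25
f 30 23 31
f 30 31 25
f 31 23 32
f 31 32 25
f 32 23 33
f 32 33 25
f 33 23 34
f 33 34 25
f 34 23 35
f 34 35 25
f 35 23 24
f 35 24 25
f 37 39 36
f 40 37 36
f 36 39 38
f 38 40 36
f 37 43 39
f 41 37 40
f 41 43 37
f 39 43 38
f 42 40 38
f 38 43 42
f 42 41 40
f 43 41 42
f 45 44 48
f 45 48 46
f 46 48 49
f 46 49 47
f 48 44 50
f 48 50 49
f 49 50 51
f 49 51 47
f 50 44 52
f 50 52 51
f 51 52 53
f 51 53 47
f 52 44 54
f 52 54 53
f 53 54 55
f 53 55 47
f 54 44 56
f 54 56 55
f 55 56 57
f 55 57 47
f 56 44 58
f 56 58 57
f 57 58 59
f 57 59 47
f 58 44 60
f 58 60 59
f 59 60 61
f 59 61 47
f 60 44 62
f 60 62 61
f 61 62 63
f 61 63 47
f 62 44 64
f 62 64 63
f 63 64 65
f 63 65 47
f 64 44 45
f 64 45 65
f 65 45 46
f 65 46 47
f 66 77 71
f 66 71 67
f 66 67 73
f 66 73 76
f 66 76 77
f 67 71 75
f 71 77 70
f 77 76 68
f 76 73 72
f 73 67 74
f 69 75 70
f 69 70 68
f 69 68 72
f 69 72 74
f 69 74 75
f 70 75 71
f 68 70 77
f 72 68 76
f 74 72 73
f 75 74 67



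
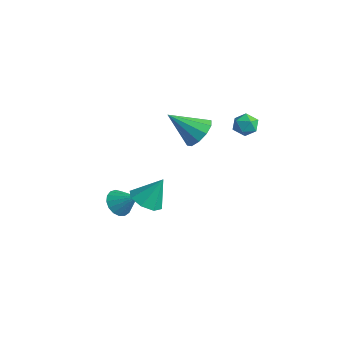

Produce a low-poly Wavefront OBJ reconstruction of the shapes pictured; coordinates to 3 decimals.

v 0.622 2.693 1.138
v 1.374 2.507 1.577
v -0.322 1.627 2.302
v 1.15 2.954 1.805
v 0.725 3.302 1.779
v 0.26 3.417 1.507
v -0.066 3.256 1.095
v -0.129 2.879 0.699
v 0.095 2.432 0.47
v 0.52 2.084 0.497
v 0.985 1.969 0.768
v 1.311 2.13 1.181
v 2.391 -1.671 -0.346
v 3.2 -1.853 -0.478
v 2.749 -0.989 0.906
v 3.03 -1.29 -0.736
v 2.485 -0.95 -0.766
v 1.885 -1.033 -0.549
v 1.582 -1.489 -0.214
v 1.753 -2.053 0.045
v 2.298 -2.393 0.074
v 2.897 -2.31 -0.142
v 4.179 3.086 3.789
v 4.519 2.688 3.419
v 3.361 2.452 3.721
v 3.701 2.054 3.351
v 3.849 2.12 3.971
v 4.355 2.512 4.013
v 3.525 2.628 3.127
v 4.031 3.02 3.169
v 4.114 2.405 3.009
v 4.315 2.09 3.531
v 3.565 3.05 3.609
v 3.766 2.735 4.131
v -0.544 -0.989 -2.67
v -0.024 -1.362 -3.061
v 0.344 -0.591 -1.87
v -0.031 -1.038 -3.215
v -0.156 -0.702 -3.244
v -0.369 -0.433 -3.141
v -0.623 -0.29 -2.931
v -0.858 -0.308 -2.66
v -1.022 -0.482 -2.392
v -1.076 -0.772 -2.188
v -1.008 -1.112 -2.094
v -0.834 -1.424 -2.132
v -0.593 -1.636 -2.293
v -0.342 -1.7 -2.541
v -0.136 -1.601 -2.818
f 2 1 4
f 2 4 3
f 4 1 5
f 4 5 3
f 5 1 6
f 5 6 3
f 6 1 7
f 6 7 3
f 7 1 8
f 7 8 3
f 8 1 9
f 8 9 3
f 9 1 10
f 9 10 3
f 10 1 11
f 10 11 3
f 11 1 12
f 11 12 3
f 12 1 2
f 12 2 3
f 14 13 16
f 14 16 15
f 16 13 17
f 16 17 15
f 17 13 18
f 17 18 15
f 18 13 19
f 18 19 15
f 19 13 20
f 19 20 15
f 20 13 21
f 20 21 15
f 21 13 22
f 21 22 15
f 22 13 14
f 22 14 15
f 23 34 28
f 23 28 24
f 23 24 30
f 23 30 33
f 23 33 34
f 24 28 32
f 28 34 27
f 34 33 25
f 33 30 29
f 30 24 31
f 26 32 27
f 26 27 25
f 26 25 29
f 26 29 31
f 26 31 32
f 27 32 28
f 25 27 34
f 29 25 33
f 31 29 30
f 32 31 24
f 36 35 38
f 36 38 37
f 38 35 39
f 38 39 37
f 39 35 40
f 39 40 37
f 40 35 41
f 40 41 37
f 41 35 42
f 41 42 37
f 42 35 43
f 42 43 37
f 43 35 44
f 43 44 37
f 44 35 45
f 44 45 37
f 45 35 46
f 45 46 37
f 46 35 47
f 46 47 37
f 47 35 48
f 47 48 37
f 48 35 49
f 48 49 37
f 49 35 36
f 49 36 37



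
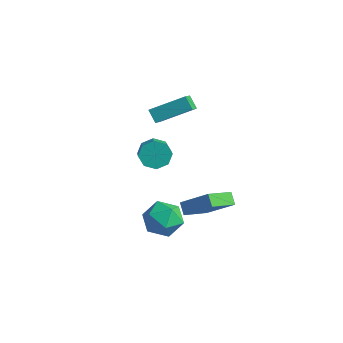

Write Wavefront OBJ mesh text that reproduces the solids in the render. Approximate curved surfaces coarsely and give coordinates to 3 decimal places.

v -2.398 3.542 2.35
v -3.028 3.617 3.003
v -1.228 5.089 3.302
v -1.858 5.164 3.954
v -1.802 2.676 3.026
v -2.432 2.751 3.678
v -0.632 4.223 3.977
v -1.262 4.298 4.63
v 0.82 2.319 -2.751
v 0.249 2.567 -2.203
v 0.803 3.996 -3.53
v 0.232 4.245 -2.982
v 2.328 2.935 -1.458
v 1.757 3.184 -0.91
v 2.311 4.613 -2.237
v 1.74 4.861 -1.689
v -0.69 1.799 -2.239
v 0.025 2.672 -2.729
v -0.005 0.488 -3.571
v 0.71 1.361 -4.061
v 0.955 0.924 -2.938
v 0.532 1.734 -2.114
v -0.512 1.426 -4.186
v -0.935 2.236 -3.362
v 0.135 2.441 -3.932
v 1.042 2.131 -3.161
v -1.022 1.029 -3.139
v -0.115 0.719 -2.368
v -1.407 2.241 1.102
v -0.756 2.57 0.575
v 0.078 1.908 1.191
v -0.573 1.579 1.718
v -0.862 2.957 1.135
v -0.029 2.295 1.751
v -1.287 2.924 1.676
v -0.454 2.262 2.291
v -1.783 2.492 1.881
v -0.949 1.829 2.496
v -2.058 1.912 1.629
v -1.224 1.25 2.245
v -1.951 1.525 1.069
v -1.118 0.863 1.685
v -1.526 1.558 0.529
v -0.693 0.896 1.144
v -1.031 1.991 0.324
v -0.197 1.328 0.939
f 2 4 1
f 5 2 1
f 1 4 3
f 3 5 1
f 2 8 4
f 6 2 5
f 6 8 2
f 4 8 3
f 7 5 3
f 3 8 7
f 7 6 5
f 8 6 7
f 10 12 9
f 13 10 9
f 9 12 11
f 11 13 9
f 10 16 12
f 14 10 13
f 14 16 10
f 12 16 11
f 15 13 11
f 11 16 15
f 15 14 13
f 16 14 15
f 17 28 22
f 17 22 18
f 17 18 24
f 17 24 27
f 17 27 28
f 18 22 26
f 22 28 21
f 28 27 19
f 27 24 23
f 24 18 25
f 20 26 21
f 20 21 19
f 20 19 23
f 20 23 25
f 20 25 26
f 21 26 22
f 19 21 28
f 23 19 27
f 25 23 24
f 26 25 18
f 30 29 33
f 30 33 31
f 31 33 34
f 31 34 32
f 33 29 35
f 33 35 34
f 34 35 36
f 34 36 32
f 35 29 37
f 35 37 36
f 36 37 38
f 36 38 32
f 37 29 39
f 37 39 38
f 38 39 40
f 38 40 32
f 39 29 41
f 39 41 40
f 40 41 42
f 40 42 32
f 41 29 43
f 41 43 42
f 42 43 44
f 42 44 32
f 43 29 45
f 43 45 44
f 44 45 46
f 44 46 32
f 45 29 30
f 45 30 46
f 46 30 31
f 46 31 32



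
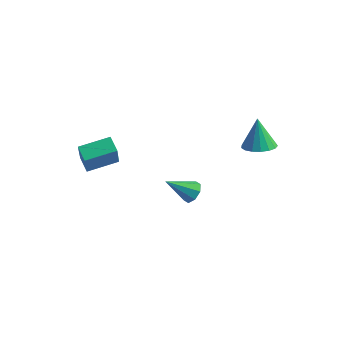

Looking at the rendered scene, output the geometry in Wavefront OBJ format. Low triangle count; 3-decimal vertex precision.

v 4.084 2.649 0.336
v 4.715 3.51 0.26
v 3.636 3.151 2.304
v 4.256 3.681 0.112
v 3.757 3.616 0.015
v 3.333 3.329 -0.009
v 3.082 2.887 0.047
v 3.059 2.39 0.169
v 3.272 1.952 0.329
v 3.67 1.674 0.49
v 4.164 1.62 0.617
v 4.639 1.801 0.679
v 4.987 2.176 0.662
v 5.128 2.66 0.571
v 5.03 3.141 0.426
v 0.845 0.466 -3.79
v 1.402 -0.135 -3.758
v -0.365 -0.586 -2.53
v 1.49 0.298 -3.312
v 1.2 0.829 -3.146
v 0.702 1.148 -3.358
v 0.288 1.068 -3.822
v 0.2 0.635 -4.268
v 0.49 0.103 -4.434
v 0.987 -0.215 -4.223
v -4.657 -3.064 -0.399
v -4.265 -3.817 1.323
v -3.4 -1.566 -0.03
v -3.008 -2.319 1.692
v -3.812 -3.661 -0.852
v -3.42 -4.414 0.87
v -2.555 -2.163 -0.483
v -2.163 -2.916 1.239
f 2 1 4
f 2 4 3
f 4 1 5
f 4 5 3
f 5 1 6
f 5 6 3
f 6 1 7
f 6 7 3
f 7 1 8
f 7 8 3
f 8 1 9
f 8 9 3
f 9 1 10
f 9 10 3
f 10 1 11
f 10 11 3
f 11 1 12
f 11 12 3
f 12 1 13
f 12 13 3
f 13 1 14
f 13 14 3
f 14 1 15
f 14 15 3
f 15 1 2
f 15 2 3
f 17 16 19
f 17 19 18
f 19 16 20
f 19 20 18
f 20 16 21
f 20 21 18
f 21 16 22
f 21 22 18
f 22 16 23
f 22 23 18
f 23 16 24
f 23 24 18
f 24 16 25
f 24 25 18
f 25 16 17
f 25 17 18
f 27 29 26
f 30 27 26
f 26 29 28
f 28 30 26
f 27 33 29
f 31 27 30
f 31 33 27
f 29 33 28
f 32 30 28
f 28 33 32
f 32 31 30
f 33 31 32



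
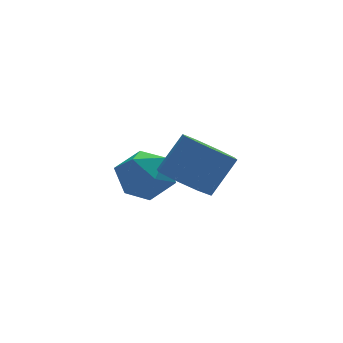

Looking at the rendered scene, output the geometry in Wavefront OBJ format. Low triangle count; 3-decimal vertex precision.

v 1.723 0.005 -1.831
v 2.261 0.656 -2.386
v 3.216 0.925 -1.143
v 2.677 0.275 -0.589
v 1.678 0.998 -2.012
v 2.632 1.267 -0.769
v 1.121 0.759 -1.532
v 2.075 1.028 -0.29
v 0.916 0.079 -1.228
v 1.871 0.348 0.015
v 1.184 -0.645 -1.277
v 2.139 -0.376 -0.034
v 1.768 -0.987 -1.651
v 2.722 -0.718 -0.408
v 2.325 -0.748 -2.13
v 3.279 -0.479 -0.888
v 2.529 -0.068 -2.435
v 3.484 0.201 -1.192
v 0.794 3.901 -3.066
v 1.667 4.309 -3.625
v 1.633 2.311 -2.915
v 2.506 2.719 -3.474
v 2.28 3.088 -2.447
v 1.761 4.071 -2.54
v 1.539 2.549 -4
v 1.02 3.532 -4.093
v 2.128 3.474 -4.202
v 2.586 3.807 -3.242
v 0.714 2.813 -3.298
v 1.172 3.146 -2.338
f 2 1 5
f 2 5 3
f 3 5 6
f 3 6 4
f 5 1 7
f 5 7 6
f 6 7 8
f 6 8 4
f 7 1 9
f 7 9 8
f 8 9 10
f 8 10 4
f 9 1 11
f 9 11 10
f 10 11 12
f 10 12 4
f 11 1 13
f 11 13 12
f 12 13 14
f 12 14 4
f 13 1 15
f 13 15 14
f 14 15 16
f 14 16 4
f 15 1 17
f 15 17 16
f 16 17 18
f 16 18 4
f 17 1 2
f 17 2 18
f 18 2 3
f 18 3 4
f 19 30 24
f 19 24 20
f 19 20 26
f 19 26 29
f 19 29 30
f 20 24 28
f 24 30 23
f 30 29 21
f 29 26 25
f 26 20 27
f 22 28 23
f 22 23 21
f 22 21 25
f 22 25 27
f 22 27 28
f 23 28 24
f 21 23 30
f 25 21 29
f 27 25 26
f 28 27 20



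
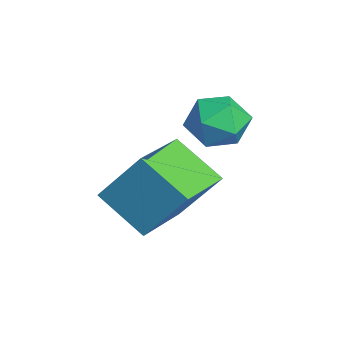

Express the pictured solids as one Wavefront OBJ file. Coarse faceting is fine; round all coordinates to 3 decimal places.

v 3.194 3.747 -0.478
v 3.734 3.306 -0.582
v 2.466 2.874 -0.558
v 3.006 2.433 -0.662
v 2.914 2.736 -0.032
v 3.364 3.276 0.017
v 2.836 2.904 -1.157
v 3.286 3.444 -1.108
v 3.513 2.785 -1.001
v 3.561 2.681 -0.306
v 2.639 3.499 -0.834
v 2.687 3.395 -0.139
v 3.387 0.72 -2.203
v 3.768 1.5 -1.029
v 2.268 1.6 -2.424
v 2.649 2.379 -1.25
v 4.131 1.481 -2.95
v 4.512 2.26 -1.776
v 3.012 2.36 -3.171
v 3.393 3.14 -1.997
f 1 12 6
f 1 6 2
f 1 2 8
f 1 8 11
f 1 11 12
f 2 6 10
f 6 12 5
f 12 11 3
f 11 8 7
f 8 2 9
f 4 10 5
f 4 5 3
f 4 3 7
f 4 7 9
f 4 9 10
f 5 10 6
f 3 5 12
f 7 3 11
f 9 7 8
f 10 9 2
f 14 16 13
f 17 14 13
f 13 16 15
f 15 17 13
f 14 20 16
f 18 14 17
f 18 20 14
f 16 20 15
f 19 17 15
f 15 20 19
f 19 18 17
f 20 18 19



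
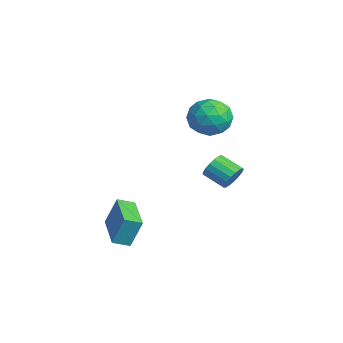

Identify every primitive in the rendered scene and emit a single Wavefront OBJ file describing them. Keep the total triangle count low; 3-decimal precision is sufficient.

v -0.365 3.925 -0.137
v 0.042 3.863 0.429
v -0.808 3.152 0.963
v -1.215 3.215 0.397
v -0.144 4.134 0.494
v -0.994 3.423 1.027
v -0.38 4.357 0.414
v -1.231 3.647 0.947
v -0.613 4.482 0.208
v -1.464 3.771 0.741
v -0.79 4.478 -0.077
v -1.64 3.768 0.456
v -0.868 4.349 -0.376
v -1.719 3.638 0.157
v -0.832 4.122 -0.62
v -1.682 3.411 -0.086
v -0.688 3.85 -0.753
v -1.539 3.139 -0.22
v -0.47 3.595 -0.745
v -1.321 2.885 -0.212
v -0.228 3.416 -0.598
v -1.079 2.706 -0.064
v -0.018 3.354 -0.345
v -0.868 2.643 0.189
v 0.113 3.422 -0.044
v -0.737 2.712 0.489
v 0.135 3.606 0.235
v -0.716 2.896 0.769
v -0.583 -2.019 -2.027
v -0.432 -1.495 -0.608
v -0.497 -1.22 -2.332
v -0.346 -0.695 -0.913
v 1.466 -2.285 -2.147
v 1.617 -1.76 -0.728
v 1.552 -1.485 -2.452
v 1.703 -0.961 -1.033
v -1.274 3.151 4.341
v -0.86 3.635 3.452
v 0.02 1.945 4.288
v 0.434 2.429 3.399
v 0.481 2.933 4.368
v -0.318 3.678 4.401
v -0.522 1.902 3.339
v -1.321 2.647 3.372
v -0.395 2.862 2.833
v 0.226 3.5 3.469
v -1.066 2.08 4.271
v -0.445 2.718 4.907
v -1.18 3.499 3.901
v 0.34 2.081 3.839
v 0.368 2.378 4.409
v 0.612 2.662 3.886
v -0.862 3.525 4.459
v -0.618 3.809 3.936
v 0.17 3.396 4.475
v -0.222 1.771 3.804
v 0.022 2.055 3.281
v -1.452 2.918 3.854
v -1.208 3.202 3.331
v -1.01 2.184 3.265
v -0.663 3.329 3.015
v 0.097 2.62 2.984
v -0.465 2.31 2.948
v -0.935 2.748 2.967
v -0.299 3.704 3.388
v 0.461 2.995 3.358
v 0.489 3.292 3.927
v 0.019 3.73 3.946
v -0.026 3.25 3.025
v -1.301 2.585 4.382
v -0.541 1.876 4.352
v -0.859 1.85 3.794
v -1.329 2.288 3.813
v -0.937 2.96 4.756
v -0.177 2.251 4.725
v 0.095 2.832 4.773
v -0.375 3.27 4.792
v -0.814 2.33 4.715
f 2 1 5
f 2 5 3
f 3 5 6
f 3 6 4
f 5 1 7
f 5 7 6
f 6 7 8
f 6 8 4
f 7 1 9
f 7 9 8
f 8 9 10
f 8 10 4
f 9 1 11
f 9 11 10
f 10 11 12
f 10 12 4
f 11 1 13
f 11 13 12
f 12 13 14
f 12 14 4
f 13 1 15
f 13 15 14
f 14 15 16
f 14 16 4
f 15 1 17
f 15 17 16
f 16 17 18
f 16 18 4
f 17 1 19
f 17 19 18
f 18 19 20
f 18 20 4
f 19 1 21
f 19 21 20
f 20 21 22
f 20 22 4
f 21 1 23
f 21 23 22
f 22 23 24
f 22 24 4
f 23 1 25
f 23 25 24
f 24 25 26
f 24 26 4
f 25 1 27
f 25 27 26
f 26 27 28
f 26 28 4
f 27 1 2
f 27 2 28
f 28 2 3
f 28 3 4
f 30 32 29
f 33 30 29
f 29 32 31
f 31 33 29
f 30 36 32
f 34 30 33
f 34 36 30
f 32 36 31
f 35 33 31
f 31 36 35
f 35 34 33
f 36 34 35
f 37 74 53
f 74 48 77
f 53 77 42
f 74 77 53
f 37 53 49
f 53 42 54
f 49 54 38
f 53 54 49
f 37 49 58
f 49 38 59
f 58 59 44
f 49 59 58
f 37 58 70
f 58 44 73
f 70 73 47
f 58 73 70
f 37 70 74
f 70 47 78
f 74 78 48
f 70 78 74
f 38 54 65
f 54 42 68
f 65 68 46
f 54 68 65
f 42 77 55
f 77 48 76
f 55 76 41
f 77 76 55
f 48 78 75
f 78 47 71
f 75 71 39
f 78 71 75
f 47 73 72
f 73 44 60
f 72 60 43
f 73 60 72
f 44 59 64
f 59 38 61
f 64 61 45
f 59 61 64
f 40 66 52
f 66 46 67
f 52 67 41
f 66 67 52
f 40 52 50
f 52 41 51
f 50 51 39
f 52 51 50
f 40 50 57
f 50 39 56
f 57 56 43
f 50 56 57
f 40 57 62
f 57 43 63
f 62 63 45
f 57 63 62
f 40 62 66
f 62 45 69
f 66 69 46
f 62 69 66
f 41 67 55
f 67 46 68
f 55 68 42
f 67 68 55
f 39 51 75
f 51 41 76
f 75 76 48
f 51 76 75
f 43 56 72
f 56 39 71
f 72 71 47
f 56 71 72
f 45 63 64
f 63 43 60
f 64 60 44
f 63 60 64
f 46 69 65
f 69 45 61
f 65 61 38
f 69 61 65



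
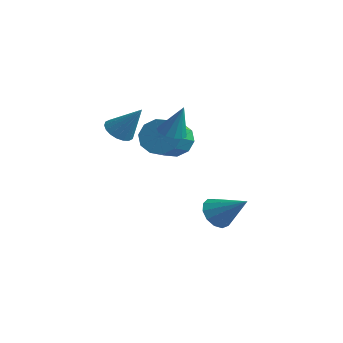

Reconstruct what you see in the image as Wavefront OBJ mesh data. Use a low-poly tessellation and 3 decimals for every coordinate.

v 2.2 1.297 -3.56
v 2.805 1.072 -4.284
v 3.8 1.743 -2.36
v 2.695 1.605 -4.335
v 2.428 2.04 -4.141
v 2.088 2.239 -3.762
v 1.784 2.14 -3.319
v 1.612 1.772 -2.953
v 1.626 1.254 -2.779
v 1.822 0.75 -2.854
v 2.139 0.419 -3.153
v 2.474 0.367 -3.581
v 2.723 0.611 -4.003
v -0.549 1.013 0.623
v 0.39 1.145 0.084
v 1.087 -0.401 0.919
v 0.149 -0.533 1.457
v 0.435 1.48 0.667
v 1.132 -0.066 1.501
v 0.105 1.637 1.232
v 0.802 0.091 2.067
v -0.475 1.555 1.565
v 0.222 0.009 2.4
v -1.083 1.266 1.538
v -0.386 -0.28 2.373
v -1.487 0.881 1.161
v -0.79 -0.665 1.996
v -1.532 0.546 0.579
v -0.835 -1 1.413
v -1.202 0.389 0.013
v -0.505 -1.157 0.848
v -0.622 0.471 -0.32
v 0.075 -1.075 0.515
v -0.014 0.76 -0.293
v 0.683 -0.786 0.542
v -1.082 -1.994 1.903
v -0.565 -2.612 1.706
v 0.042 -1.546 3.457
v -0.424 -2.325 1.522
v -0.413 -1.972 1.412
v -0.535 -1.624 1.4
v -0.765 -1.349 1.488
v -1.058 -1.201 1.657
v -1.356 -1.211 1.876
v -1.6 -1.375 2.099
v -1.741 -1.662 2.284
v -1.752 -2.015 2.393
v -1.63 -2.363 2.405
v -1.399 -2.639 2.318
v -1.106 -2.786 2.148
v -0.808 -2.777 1.93
v 0.845 -0.382 1.908
v 1.442 -0.818 1.783
v 1.395 -0.118 3.612
v 1.559 -0.424 1.684
v 1.449 -0.017 1.656
v 1.147 0.274 1.708
v 0.749 0.357 1.824
v 0.382 0.205 1.966
v 0.161 -0.134 2.09
v 0.157 -0.551 2.156
v 0.372 -0.915 2.144
v 0.737 -1.11 2.056
v 1.136 -1.074 1.922
f 2 1 4
f 2 4 3
f 4 1 5
f 4 5 3
f 5 1 6
f 5 6 3
f 6 1 7
f 6 7 3
f 7 1 8
f 7 8 3
f 8 1 9
f 8 9 3
f 9 1 10
f 9 10 3
f 10 1 11
f 10 11 3
f 11 1 12
f 11 12 3
f 12 1 13
f 12 13 3
f 13 1 2
f 13 2 3
f 15 14 18
f 15 18 16
f 16 18 19
f 16 19 17
f 18 14 20
f 18 20 19
f 19 20 21
f 19 21 17
f 20 14 22
f 20 22 21
f 21 22 23
f 21 23 17
f 22 14 24
f 22 24 23
f 23 24 25
f 23 25 17
f 24 14 26
f 24 26 25
f 25 26 27
f 25 27 17
f 26 14 28
f 26 28 27
f 27 28 29
f 27 29 17
f 28 14 30
f 28 30 29
f 29 30 31
f 29 31 17
f 30 14 32
f 30 32 31
f 31 32 33
f 31 33 17
f 32 14 34
f 32 34 33
f 33 34 35
f 33 35 17
f 34 14 15
f 34 15 35
f 35 15 16
f 35 16 17
f 37 36 39
f 37 39 38
f 39 36 40
f 39 40 38
f 40 36 41
f 40 41 38
f 41 36 42
f 41 42 38
f 42 36 43
f 42 43 38
f 43 36 44
f 43 44 38
f 44 36 45
f 44 45 38
f 45 36 46
f 45 46 38
f 46 36 47
f 46 47 38
f 47 36 48
f 47 48 38
f 48 36 49
f 48 49 38
f 49 36 50
f 49 50 38
f 50 36 51
f 50 51 38
f 51 36 37
f 51 37 38
f 53 52 55
f 53 55 54
f 55 52 56
f 55 56 54
f 56 52 57
f 56 57 54
f 57 52 58
f 57 58 54
f 58 52 59
f 58 59 54
f 59 52 60
f 59 60 54
f 60 52 61
f 60 61 54
f 61 52 62
f 61 62 54
f 62 52 63
f 62 63 54
f 63 52 64
f 63 64 54
f 64 52 53
f 64 53 54



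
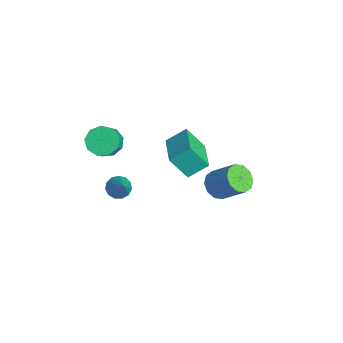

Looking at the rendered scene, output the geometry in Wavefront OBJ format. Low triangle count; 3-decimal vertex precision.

v -0.289 0.573 2.193
v -0.68 -0.168 3.314
v -0.175 1.517 2.857
v -0.566 0.775 3.978
v 1.506 0.125 2.522
v 1.115 -0.617 3.643
v 1.62 1.068 3.186
v 1.229 0.327 4.307
v -0.217 -2.56 1.037
v 0.147 -2.871 0.659
v 0.897 -2.6 2.143
v 0.212 -2.538 0.605
v 0.142 -2.212 0.688
v -0.043 -1.996 0.882
v -0.283 -1.96 1.126
v -0.502 -2.114 1.341
v -0.631 -2.41 1.46
v -0.628 -2.753 1.445
v -0.495 -3.035 1.3
v -0.273 -3.167 1.072
v -0.034 -3.105 0.833
v -3.255 -2.188 1.565
v -2.73 -1.587 1.376
v -1.879 -2.032 2.325
v -2.405 -2.632 2.515
v -3.084 -1.413 1.775
v -2.234 -1.858 2.724
v -3.518 -1.602 2.075
v -2.668 -2.047 3.025
v -3.83 -2.065 2.137
v -2.979 -2.509 3.087
v -3.872 -2.585 1.932
v -3.022 -3.029 2.881
v -3.626 -2.919 1.555
v -2.775 -3.364 2.504
v -3.206 -2.911 1.182
v -2.356 -3.356 2.132
v -2.81 -2.565 0.989
v -1.959 -3.009 1.939
v -2.621 -2.042 1.066
v -1.771 -2.487 2.015
v -2.007 2.846 -2.203
v -1.671 3.294 -2.789
v -0.757 4.081 -1.663
v -1.093 3.634 -1.077
v -2.079 3.534 -2.625
v -1.165 4.321 -1.499
v -2.459 3.511 -2.301
v -1.546 4.298 -1.175
v -2.667 3.234 -1.939
v -1.753 4.022 -0.813
v -2.622 2.809 -1.678
v -1.709 3.597 -0.552
v -2.343 2.399 -1.617
v -1.429 3.186 -0.491
v -1.935 2.159 -1.781
v -1.021 2.946 -0.655
v -1.554 2.182 -2.105
v -0.641 2.969 -0.979
v -1.347 2.458 -2.467
v -0.433 3.246 -1.341
v -1.391 2.883 -2.728
v -0.478 3.671 -1.602
f 2 4 1
f 5 2 1
f 1 4 3
f 3 5 1
f 2 8 4
f 6 2 5
f 6 8 2
f 4 8 3
f 7 5 3
f 3 8 7
f 7 6 5
f 8 6 7
f 10 9 12
f 10 12 11
f 12 9 13
f 12 13 11
f 13 9 14
f 13 14 11
f 14 9 15
f 14 15 11
f 15 9 16
f 15 16 11
f 16 9 17
f 16 17 11
f 17 9 18
f 17 18 11
f 18 9 19
f 18 19 11
f 19 9 20
f 19 20 11
f 20 9 21
f 20 21 11
f 21 9 10
f 21 10 11
f 23 22 26
f 23 26 24
f 24 26 27
f 24 27 25
f 26 22 28
f 26 28 27
f 27 28 29
f 27 29 25
f 28 22 30
f 28 30 29
f 29 30 31
f 29 31 25
f 30 22 32
f 30 32 31
f 31 32 33
f 31 33 25
f 32 22 34
f 32 34 33
f 33 34 35
f 33 35 25
f 34 22 36
f 34 36 35
f 35 36 37
f 35 37 25
f 36 22 38
f 36 38 37
f 37 38 39
f 37 39 25
f 38 22 40
f 38 40 39
f 39 40 41
f 39 41 25
f 40 22 23
f 40 23 41
f 41 23 24
f 41 24 25
f 43 42 46
f 43 46 44
f 44 46 47
f 44 47 45
f 46 42 48
f 46 48 47
f 47 48 49
f 47 49 45
f 48 42 50
f 48 50 49
f 49 50 51
f 49 51 45
f 50 42 52
f 50 52 51
f 51 52 53
f 51 53 45
f 52 42 54
f 52 54 53
f 53 54 55
f 53 55 45
f 54 42 56
f 54 56 55
f 55 56 57
f 55 57 45
f 56 42 58
f 56 58 57
f 57 58 59
f 57 59 45
f 58 42 60
f 58 60 59
f 59 60 61
f 59 61 45
f 60 42 62
f 60 62 61
f 61 62 63
f 61 63 45
f 62 42 43
f 62 43 63
f 63 43 44
f 63 44 45



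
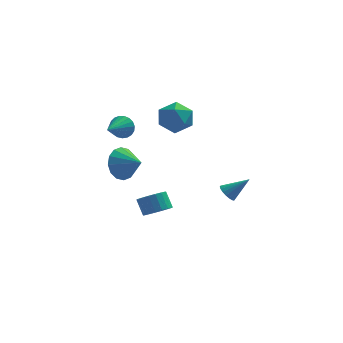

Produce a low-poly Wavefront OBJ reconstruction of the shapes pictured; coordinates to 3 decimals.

v -0.221 3.431 1.698
v 0.312 3.052 2.613
v 0.228 1.908 0.807
v 0.761 1.529 1.722
v -0.361 1.616 1.719
v -0.638 2.557 2.27
v 1.178 2.403 1.15
v 0.901 3.344 1.701
v 1.177 2.417 2.275
v 0.225 1.93 2.627
v 0.315 3.03 0.793
v -0.637 2.543 1.145
v -2.696 4.661 -0.243
v -2.394 4.261 -0.854
v -3.464 3.219 0.323
v -2.159 4.225 -0.626
v -2.018 4.265 -0.332
v -1.994 4.373 -0.023
v -2.091 4.532 0.248
v -2.292 4.712 0.434
v -2.564 4.884 0.503
v -2.858 5.017 0.443
v -3.124 5.089 0.265
v -3.316 5.087 -0.002
v -3.401 5.011 -0.31
v -3.364 4.875 -0.607
v -3.211 4.702 -0.84
v -2.969 4.521 -0.971
v -2.68 4.366 -0.976
v -0.679 0.073 -4.239
v 0.115 0.266 -4.042
v -0.248 0.859 -3.164
v -1.041 0.667 -3.361
v 0.016 0.544 -4.271
v -0.346 1.138 -3.393
v -0.22 0.729 -4.494
v -0.583 1.323 -3.616
v -0.547 0.784 -4.666
v -0.91 1.378 -3.788
v -0.901 0.699 -4.754
v -1.263 1.293 -3.876
v -1.21 0.489 -4.739
v -1.572 1.083 -3.862
v -1.414 0.197 -4.626
v -1.776 0.791 -3.748
v -1.472 -0.119 -4.436
v -1.835 0.474 -3.558
v -1.374 -0.398 -4.207
v -1.736 0.196 -3.329
v -1.137 -0.583 -3.984
v -1.5 0.011 -3.106
v -0.81 -0.638 -3.812
v -1.173 -0.044 -2.934
v -0.457 -0.553 -3.724
v -0.819 0.041 -2.846
v -0.148 -0.343 -3.738
v -0.51 0.251 -2.861
v 0.056 -0.051 -3.852
v -0.306 0.543 -2.974
v -2.482 -2.123 0.797
v -1.819 -1.774 0.033
v -1.478 -2.877 1.323
v -1.764 -1.411 0.447
v -1.901 -1.239 0.956
v -2.193 -1.304 1.422
v -2.563 -1.588 1.72
v -2.911 -2.016 1.772
v -3.144 -2.472 1.562
v -3.199 -2.836 1.147
v -3.063 -3.008 0.639
v -2.77 -2.943 0.173
v -2.4 -2.659 -0.125
v -2.052 -2.231 -0.177
v 2.925 -3.298 -0.712
v 3.31 -3.368 -1.154
v 4.055 -3.182 0.252
v 3.276 -3.107 -1.146
v 3.173 -2.885 -1.052
v 3.021 -2.744 -0.891
v 2.849 -2.714 -0.694
v 2.693 -2.799 -0.501
v 2.583 -2.983 -0.35
v 2.541 -3.229 -0.27
v 2.574 -3.489 -0.278
v 2.677 -3.712 -0.372
v 2.83 -3.852 -0.533
v 3.001 -3.883 -0.73
v 3.157 -3.798 -0.923
v 3.267 -3.614 -1.075
f 1 12 6
f 1 6 2
f 1 2 8
f 1 8 11
f 1 11 12
f 2 6 10
f 6 12 5
f 12 11 3
f 11 8 7
f 8 2 9
f 4 10 5
f 4 5 3
f 4 3 7
f 4 7 9
f 4 9 10
f 5 10 6
f 3 5 12
f 7 3 11
f 9 7 8
f 10 9 2
f 14 13 16
f 14 16 15
f 16 13 17
f 16 17 15
f 17 13 18
f 17 18 15
f 18 13 19
f 18 19 15
f 19 13 20
f 19 20 15
f 20 13 21
f 20 21 15
f 21 13 22
f 21 22 15
f 22 13 23
f 22 23 15
f 23 13 24
f 23 24 15
f 24 13 25
f 24 25 15
f 25 13 26
f 25 26 15
f 26 13 27
f 26 27 15
f 27 13 28
f 27 28 15
f 28 13 29
f 28 29 15
f 29 13 14
f 29 14 15
f 31 30 34
f 31 34 32
f 32 34 35
f 32 35 33
f 34 30 36
f 34 36 35
f 35 36 37
f 35 37 33
f 36 30 38
f 36 38 37
f 37 38 39
f 37 39 33
f 38 30 40
f 38 40 39
f 39 40 41
f 39 41 33
f 40 30 42
f 40 42 41
f 41 42 43
f 41 43 33
f 42 30 44
f 42 44 43
f 43 44 45
f 43 45 33
f 44 30 46
f 44 46 45
f 45 46 47
f 45 47 33
f 46 30 48
f 46 48 47
f 47 48 49
f 47 49 33
f 48 30 50
f 48 50 49
f 49 50 51
f 49 51 33
f 50 30 52
f 50 52 51
f 51 52 53
f 51 53 33
f 52 30 54
f 52 54 53
f 53 54 55
f 53 55 33
f 54 30 56
f 54 56 55
f 55 56 57
f 55 57 33
f 56 30 58
f 56 58 57
f 57 58 59
f 57 59 33
f 58 30 31
f 58 31 59
f 59 31 32
f 59 32 33
f 61 60 63
f 61 63 62
f 63 60 64
f 63 64 62
f 64 60 65
f 64 65 62
f 65 60 66
f 65 66 62
f 66 60 67
f 66 67 62
f 67 60 68
f 67 68 62
f 68 60 69
f 68 69 62
f 69 60 70
f 69 70 62
f 70 60 71
f 70 71 62
f 71 60 72
f 71 72 62
f 72 60 73
f 72 73 62
f 73 60 61
f 73 61 62
f 75 74 77
f 75 77 76
f 77 74 78
f 77 78 76
f 78 74 79
f 78 79 76
f 79 74 80
f 79 80 76
f 80 74 81
f 80 81 76
f 81 74 82
f 81 82 76
f 82 74 83
f 82 83 76
f 83 74 84
f 83 84 76
f 84 74 85
f 84 85 76
f 85 74 86
f 85 86 76
f 86 74 87
f 86 87 76
f 87 74 88
f 87 88 76
f 88 74 89
f 88 89 76
f 89 74 75
f 89 75 76



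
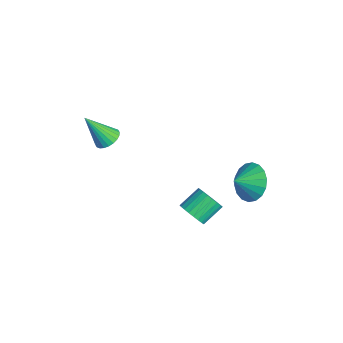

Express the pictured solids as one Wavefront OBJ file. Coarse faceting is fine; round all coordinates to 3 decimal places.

v -3.659 -1.574 -0.465
v -3.051 -1.835 -0.57
v -3.821 -2.566 1.065
v -2.992 -1.624 -0.427
v -3.035 -1.406 -0.289
v -3.173 -1.213 -0.179
v -3.384 -1.075 -0.112
v -3.638 -1.013 -0.099
v -3.895 -1.037 -0.141
v -4.116 -1.142 -0.233
v -4.267 -1.313 -0.36
v -4.326 -1.524 -0.503
v -4.283 -1.743 -0.64
v -4.146 -1.935 -0.75
v -3.934 -2.073 -0.817
v -3.68 -2.135 -0.831
v -3.423 -2.111 -0.788
v -3.202 -2.006 -0.696
v 0.07 1.525 -3.229
v 0.476 1.295 -2.655
v 0.055 2.244 -1.976
v -0.35 2.475 -2.551
v 0.661 1.472 -2.787
v 0.241 2.421 -2.109
v 0.757 1.657 -2.987
v 0.336 2.606 -2.308
v 0.748 1.822 -3.223
v 0.328 2.771 -2.545
v 0.636 1.942 -3.461
v 0.216 2.891 -2.783
v 0.438 1.999 -3.663
v 0.017 2.948 -2.985
v 0.184 1.983 -3.799
v -0.237 2.932 -3.121
v -0.087 1.898 -3.849
v -0.508 2.847 -3.17
v -0.335 1.756 -3.804
v -0.756 2.705 -3.125
v -0.521 1.579 -3.671
v -0.941 2.528 -2.993
v -0.616 1.394 -3.472
v -1.037 2.343 -2.793
v -0.608 1.229 -3.235
v -1.028 2.178 -2.557
v -0.496 1.109 -2.997
v -0.916 2.058 -2.319
v -0.297 1.052 -2.795
v -0.718 2.001 -2.117
v -0.043 1.068 -2.659
v -0.464 2.017 -1.981
v 0.228 1.153 -2.61
v -0.193 2.102 -1.931
v -0.662 4.383 -2.097
v -0.072 4.977 -1.447
v -0.378 3.537 -1.583
v -0.491 4.968 -1.23
v -0.944 4.843 -1.185
v -1.341 4.627 -1.32
v -1.603 4.363 -1.61
v -1.679 4.102 -1.995
v -1.554 3.897 -2.401
v -1.252 3.789 -2.747
v -0.834 3.797 -2.964
v -0.381 3.922 -3.01
v 0.016 4.138 -2.874
v 0.279 4.403 -2.585
v 0.355 4.663 -2.199
v 0.23 4.868 -1.793
f 2 1 4
f 2 4 3
f 4 1 5
f 4 5 3
f 5 1 6
f 5 6 3
f 6 1 7
f 6 7 3
f 7 1 8
f 7 8 3
f 8 1 9
f 8 9 3
f 9 1 10
f 9 10 3
f 10 1 11
f 10 11 3
f 11 1 12
f 11 12 3
f 12 1 13
f 12 13 3
f 13 1 14
f 13 14 3
f 14 1 15
f 14 15 3
f 15 1 16
f 15 16 3
f 16 1 17
f 16 17 3
f 17 1 18
f 17 18 3
f 18 1 2
f 18 2 3
f 20 19 23
f 20 23 21
f 21 23 24
f 21 24 22
f 23 19 25
f 23 25 24
f 24 25 26
f 24 26 22
f 25 19 27
f 25 27 26
f 26 27 28
f 26 28 22
f 27 19 29
f 27 29 28
f 28 29 30
f 28 30 22
f 29 19 31
f 29 31 30
f 30 31 32
f 30 32 22
f 31 19 33
f 31 33 32
f 32 33 34
f 32 34 22
f 33 19 35
f 33 35 34
f 34 35 36
f 34 36 22
f 35 19 37
f 35 37 36
f 36 37 38
f 36 38 22
f 37 19 39
f 37 39 38
f 38 39 40
f 38 40 22
f 39 19 41
f 39 41 40
f 40 41 42
f 40 42 22
f 41 19 43
f 41 43 42
f 42 43 44
f 42 44 22
f 43 19 45
f 43 45 44
f 44 45 46
f 44 46 22
f 45 19 47
f 45 47 46
f 46 47 48
f 46 48 22
f 47 19 49
f 47 49 48
f 48 49 50
f 48 50 22
f 49 19 51
f 49 51 50
f 50 51 52
f 50 52 22
f 51 19 20
f 51 20 52
f 52 20 21
f 52 21 22
f 54 53 56
f 54 56 55
f 56 53 57
f 56 57 55
f 57 53 58
f 57 58 55
f 58 53 59
f 58 59 55
f 59 53 60
f 59 60 55
f 60 53 61
f 60 61 55
f 61 53 62
f 61 62 55
f 62 53 63
f 62 63 55
f 63 53 64
f 63 64 55
f 64 53 65
f 64 65 55
f 65 53 66
f 65 66 55
f 66 53 67
f 66 67 55
f 67 53 68
f 67 68 55
f 68 53 54
f 68 54 55



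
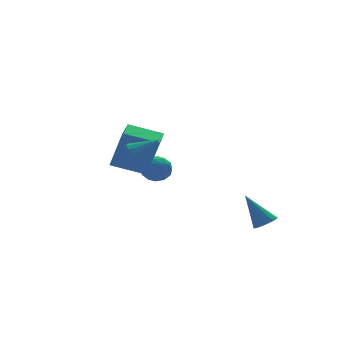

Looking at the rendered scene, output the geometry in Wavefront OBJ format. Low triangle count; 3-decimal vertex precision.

v 3.784 -2.67 -3.546
v 4.185 -3.012 -3.2
v 3.076 -1.93 -1.994
v 4.343 -2.733 -3.261
v 4.351 -2.437 -3.399
v 4.207 -2.204 -3.576
v 3.95 -2.096 -3.745
v 3.648 -2.141 -3.86
v 3.383 -2.329 -3.892
v 3.226 -2.607 -3.831
v 3.217 -2.903 -3.694
v 3.361 -3.136 -3.517
v 3.618 -3.245 -3.348
v 3.92 -3.199 -3.232
v -2.978 -0.605 0.265
v -2.517 -1.076 2.301
v -2.316 0.565 0.386
v -1.855 0.094 2.422
v -1.525 -1.374 -0.242
v -1.064 -1.845 1.794
v -0.863 -0.204 -0.121
v -0.402 -0.675 1.915
v 0.267 4.107 -1.546
v 0.964 4.52 -1.728
v 0.776 3 -2.112
v 1.473 3.413 -2.294
v 1.289 3.236 -1.504
v 0.975 3.92 -1.154
v 0.765 3.6 -2.686
v 0.451 4.284 -2.336
v 1.272 4.207 -2.433
v 1.596 3.982 -1.702
v 0.144 3.538 -2.138
v 0.468 3.313 -1.407
v 0.571 4.411 -1.587
v 1.169 3.109 -2.253
v 1.061 3.005 -1.789
v 1.471 3.248 -1.896
v 0.578 4.058 -1.249
v 0.987 4.301 -1.356
v 1.178 3.546 -1.225
v 0.753 3.219 -2.484
v 1.162 3.462 -2.591
v 0.269 4.272 -1.944
v 0.679 4.515 -2.051
v 0.562 3.974 -2.615
v 1.162 4.47 -2.108
v 1.461 3.819 -2.441
v 1.044 3.929 -2.672
v 0.86 4.331 -2.466
v 1.352 4.337 -1.679
v 1.651 3.686 -2.012
v 1.543 3.582 -1.547
v 1.359 3.984 -1.341
v 1.533 4.153 -2.093
v 0.089 3.834 -1.828
v 0.388 3.183 -2.161
v 0.381 3.536 -2.499
v 0.197 3.938 -2.293
v 0.279 3.701 -1.399
v 0.578 3.05 -1.732
v 0.88 3.189 -1.374
v 0.696 3.591 -1.168
v 0.207 3.367 -1.747
v -2.344 -2.453 1.48
v -1.874 -2.485 0.949
v -1.416 -2.767 2.32
v -1.862 -2.137 1.066
v -1.979 -1.873 1.294
v -2.194 -1.765 1.571
v -2.449 -1.841 1.825
v -2.676 -2.081 1.986
v -2.814 -2.421 2.011
v -2.826 -2.769 1.894
v -2.709 -3.033 1.666
v -2.494 -3.141 1.389
v -2.239 -3.065 1.135
v -2.012 -2.825 0.974
f 2 1 4
f 2 4 3
f 4 1 5
f 4 5 3
f 5 1 6
f 5 6 3
f 6 1 7
f 6 7 3
f 7 1 8
f 7 8 3
f 8 1 9
f 8 9 3
f 9 1 10
f 9 10 3
f 10 1 11
f 10 11 3
f 11 1 12
f 11 12 3
f 12 1 13
f 12 13 3
f 13 1 14
f 13 14 3
f 14 1 2
f 14 2 3
f 16 18 15
f 19 16 15
f 15 18 17
f 17 19 15
f 16 22 18
f 20 16 19
f 20 22 16
f 18 22 17
f 21 19 17
f 17 22 21
f 21 20 19
f 22 20 21
f 23 60 39
f 60 34 63
f 39 63 28
f 60 63 39
f 23 39 35
f 39 28 40
f 35 40 24
f 39 40 35
f 23 35 44
f 35 24 45
f 44 45 30
f 35 45 44
f 23 44 56
f 44 30 59
f 56 59 33
f 44 59 56
f 23 56 60
f 56 33 64
f 60 64 34
f 56 64 60
f 24 40 51
f 40 28 54
f 51 54 32
f 40 54 51
f 28 63 41
f 63 34 62
f 41 62 27
f 63 62 41
f 34 64 61
f 64 33 57
f 61 57 25
f 64 57 61
f 33 59 58
f 59 30 46
f 58 46 29
f 59 46 58
f 30 45 50
f 45 24 47
f 50 47 31
f 45 47 50
f 26 52 38
f 52 32 53
f 38 53 27
f 52 53 38
f 26 38 36
f 38 27 37
f 36 37 25
f 38 37 36
f 26 36 43
f 36 25 42
f 43 42 29
f 36 42 43
f 26 43 48
f 43 29 49
f 48 49 31
f 43 49 48
f 26 48 52
f 48 31 55
f 52 55 32
f 48 55 52
f 27 53 41
f 53 32 54
f 41 54 28
f 53 54 41
f 25 37 61
f 37 27 62
f 61 62 34
f 37 62 61
f 29 42 58
f 42 25 57
f 58 57 33
f 42 57 58
f 31 49 50
f 49 29 46
f 50 46 30
f 49 46 50
f 32 55 51
f 55 31 47
f 51 47 24
f 55 47 51
f 66 65 68
f 66 68 67
f 68 65 69
f 68 69 67
f 69 65 70
f 69 70 67
f 70 65 71
f 70 71 67
f 71 65 72
f 71 72 67
f 72 65 73
f 72 73 67
f 73 65 74
f 73 74 67
f 74 65 75
f 74 75 67
f 75 65 76
f 75 76 67
f 76 65 77
f 76 77 67
f 77 65 78
f 77 78 67
f 78 65 66
f 78 66 67



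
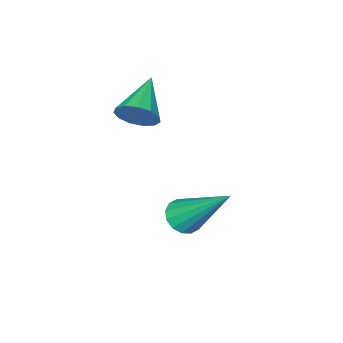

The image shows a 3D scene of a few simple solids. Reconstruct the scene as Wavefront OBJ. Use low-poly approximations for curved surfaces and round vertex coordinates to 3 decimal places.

v -2.556 -0.501 -0.992
v -2.146 -0.747 -0.702
v -2.784 0.981 0.592
v -2.012 -0.55 -0.867
v -2.025 -0.339 -1.066
v -2.18 -0.172 -1.245
v -2.436 -0.093 -1.356
v -2.724 -0.123 -1.369
v -2.967 -0.254 -1.282
v -3.1 -0.451 -1.116
v -3.087 -0.662 -0.917
v -2.932 -0.829 -0.738
v -2.677 -0.908 -0.627
v -2.389 -0.879 -0.614
v -2.25 -1.948 2.225
v -1.907 -2.008 2.738
v -3.31 -2.632 2.855
v -2.081 -1.707 2.771
v -2.31 -1.483 2.631
v -2.519 -1.406 2.362
v -2.643 -1.501 2.049
v -2.642 -1.738 1.793
v -2.517 -2.042 1.674
v -2.307 -2.316 1.729
v -2.079 -2.472 1.943
v -1.905 -2.463 2.246
v -1.841 -2.289 2.542
f 2 1 4
f 2 4 3
f 4 1 5
f 4 5 3
f 5 1 6
f 5 6 3
f 6 1 7
f 6 7 3
f 7 1 8
f 7 8 3
f 8 1 9
f 8 9 3
f 9 1 10
f 9 10 3
f 10 1 11
f 10 11 3
f 11 1 12
f 11 12 3
f 12 1 13
f 12 13 3
f 13 1 14
f 13 14 3
f 14 1 2
f 14 2 3
f 16 15 18
f 16 18 17
f 18 15 19
f 18 19 17
f 19 15 20
f 19 20 17
f 20 15 21
f 20 21 17
f 21 15 22
f 21 22 17
f 22 15 23
f 22 23 17
f 23 15 24
f 23 24 17
f 24 15 25
f 24 25 17
f 25 15 26
f 25 26 17
f 26 15 27
f 26 27 17
f 27 15 16
f 27 16 17

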